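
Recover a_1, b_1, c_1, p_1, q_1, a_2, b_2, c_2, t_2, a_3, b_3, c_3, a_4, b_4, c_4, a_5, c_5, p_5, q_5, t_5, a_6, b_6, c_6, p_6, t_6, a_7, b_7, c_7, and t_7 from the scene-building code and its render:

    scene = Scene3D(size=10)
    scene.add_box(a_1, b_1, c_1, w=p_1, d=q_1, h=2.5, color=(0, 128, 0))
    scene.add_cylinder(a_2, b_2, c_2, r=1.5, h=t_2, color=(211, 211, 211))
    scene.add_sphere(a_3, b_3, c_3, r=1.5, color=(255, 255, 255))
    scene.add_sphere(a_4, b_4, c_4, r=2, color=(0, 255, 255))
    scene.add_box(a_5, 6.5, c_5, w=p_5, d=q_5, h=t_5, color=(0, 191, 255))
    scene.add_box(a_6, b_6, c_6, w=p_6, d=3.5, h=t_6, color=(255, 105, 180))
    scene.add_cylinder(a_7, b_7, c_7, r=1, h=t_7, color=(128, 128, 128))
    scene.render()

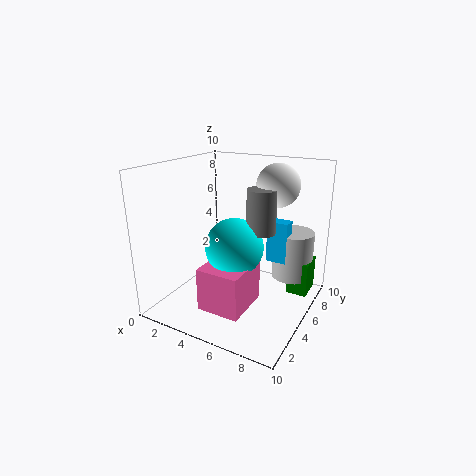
a_1 = 8; b_1 = 7; c_1 = 0.5; p_1 = 1.5; q_1 = 2; a_2 = 8; b_2 = 8; c_2 = 1.5; t_2 = 3.5; a_3 = 7; b_3 = 7; c_3 = 8.5; a_4 = 5; b_4 = 4.5; c_4 = 4.5; a_5 = 6.5; c_5 = 3; p_5 = 1.5; q_5 = 1; t_5 = 3; a_6 = 3.5; b_6 = 2; c_6 = 0.5; p_6 = 3; t_6 = 3; a_7 = 6.5; b_7 = 5.5; c_7 = 5.5; t_7 = 3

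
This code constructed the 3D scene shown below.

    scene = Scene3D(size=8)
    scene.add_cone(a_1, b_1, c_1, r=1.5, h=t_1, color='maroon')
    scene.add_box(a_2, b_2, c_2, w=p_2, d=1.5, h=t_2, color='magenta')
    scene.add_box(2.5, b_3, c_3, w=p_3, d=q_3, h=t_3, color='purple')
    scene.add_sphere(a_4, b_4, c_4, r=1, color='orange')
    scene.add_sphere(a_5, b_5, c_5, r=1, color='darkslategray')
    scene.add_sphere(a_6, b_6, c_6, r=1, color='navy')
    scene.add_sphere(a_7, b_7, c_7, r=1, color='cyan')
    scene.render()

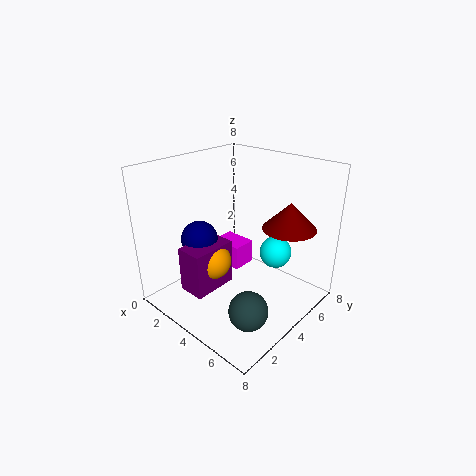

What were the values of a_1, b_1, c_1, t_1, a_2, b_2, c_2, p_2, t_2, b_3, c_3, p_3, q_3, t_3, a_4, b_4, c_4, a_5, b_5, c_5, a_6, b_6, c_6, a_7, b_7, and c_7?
a_1 = 6
b_1 = 6
c_1 = 4.5
t_1 = 1.5
a_2 = 1
b_2 = 5
c_2 = 1
p_2 = 2
t_2 = 1.5
b_3 = 1
c_3 = 1.5
p_3 = 1.5
q_3 = 2.5
t_3 = 2.5
a_4 = 3.5
b_4 = 2.5
c_4 = 3
a_5 = 6.5
b_5 = 2
c_5 = 1.5
a_6 = 2.5
b_6 = 2.5
c_6 = 4
a_7 = 4.5
b_7 = 7
c_7 = 2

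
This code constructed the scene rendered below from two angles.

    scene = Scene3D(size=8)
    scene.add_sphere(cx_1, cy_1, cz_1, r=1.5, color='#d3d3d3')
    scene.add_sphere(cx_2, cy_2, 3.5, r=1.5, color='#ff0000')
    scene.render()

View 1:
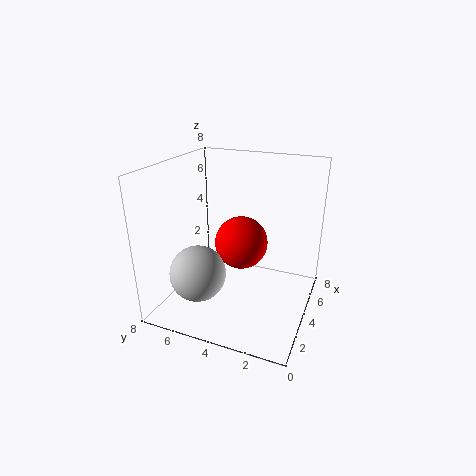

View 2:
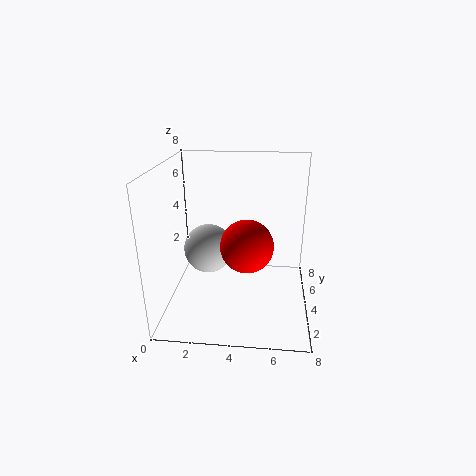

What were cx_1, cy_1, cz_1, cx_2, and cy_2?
cx_1 = 2
cy_1 = 5.5
cz_1 = 2.5
cx_2 = 4.5
cy_2 = 4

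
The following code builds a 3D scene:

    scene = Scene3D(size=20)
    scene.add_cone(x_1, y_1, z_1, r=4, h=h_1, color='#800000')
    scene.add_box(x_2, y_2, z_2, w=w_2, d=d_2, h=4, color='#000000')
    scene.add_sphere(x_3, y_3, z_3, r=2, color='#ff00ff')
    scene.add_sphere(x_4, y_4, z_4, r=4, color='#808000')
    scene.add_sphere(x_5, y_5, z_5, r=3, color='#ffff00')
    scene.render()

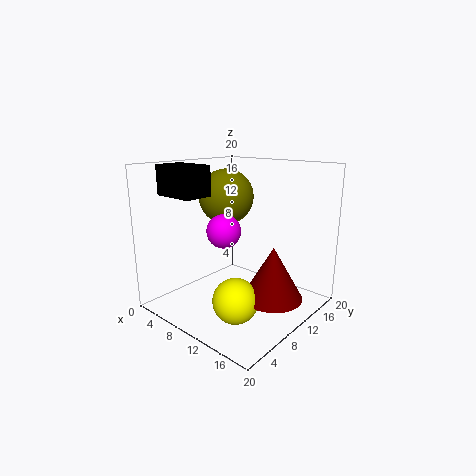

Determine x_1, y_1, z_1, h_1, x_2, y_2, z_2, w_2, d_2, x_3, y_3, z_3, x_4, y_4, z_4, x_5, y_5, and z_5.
x_1 = 16; y_1 = 10; z_1 = 3; h_1 = 7; x_2 = 2; y_2 = 3; z_2 = 16; w_2 = 6; d_2 = 4; x_3 = 13; y_3 = 4; z_3 = 13; x_4 = 6; y_4 = 12; z_4 = 15; x_5 = 13; y_5 = 6; z_5 = 3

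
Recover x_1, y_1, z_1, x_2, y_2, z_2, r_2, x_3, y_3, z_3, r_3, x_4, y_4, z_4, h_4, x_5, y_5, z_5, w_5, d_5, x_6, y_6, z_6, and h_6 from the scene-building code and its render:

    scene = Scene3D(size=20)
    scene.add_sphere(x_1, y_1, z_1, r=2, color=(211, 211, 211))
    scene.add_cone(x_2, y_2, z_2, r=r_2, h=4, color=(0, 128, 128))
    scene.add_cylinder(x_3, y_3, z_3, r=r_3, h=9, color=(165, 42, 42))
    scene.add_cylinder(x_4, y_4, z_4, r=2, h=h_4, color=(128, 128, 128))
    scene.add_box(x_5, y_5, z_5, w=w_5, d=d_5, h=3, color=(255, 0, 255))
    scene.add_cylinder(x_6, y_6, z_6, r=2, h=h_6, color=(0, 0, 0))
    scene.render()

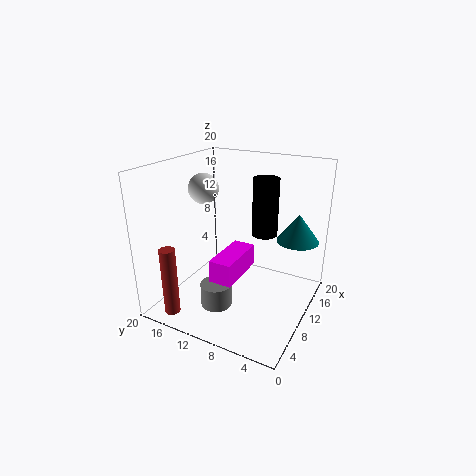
x_1 = 8, y_1 = 14, z_1 = 17, x_2 = 15, y_2 = 3, z_2 = 9, r_2 = 3, x_3 = 1, y_3 = 15, z_3 = 2, r_3 = 1, x_4 = 4, y_4 = 10, z_4 = 3, h_4 = 3, x_5 = 4, y_5 = 8, z_5 = 6, w_5 = 7, d_5 = 3, x_6 = 17, y_6 = 9, z_6 = 8, h_6 = 9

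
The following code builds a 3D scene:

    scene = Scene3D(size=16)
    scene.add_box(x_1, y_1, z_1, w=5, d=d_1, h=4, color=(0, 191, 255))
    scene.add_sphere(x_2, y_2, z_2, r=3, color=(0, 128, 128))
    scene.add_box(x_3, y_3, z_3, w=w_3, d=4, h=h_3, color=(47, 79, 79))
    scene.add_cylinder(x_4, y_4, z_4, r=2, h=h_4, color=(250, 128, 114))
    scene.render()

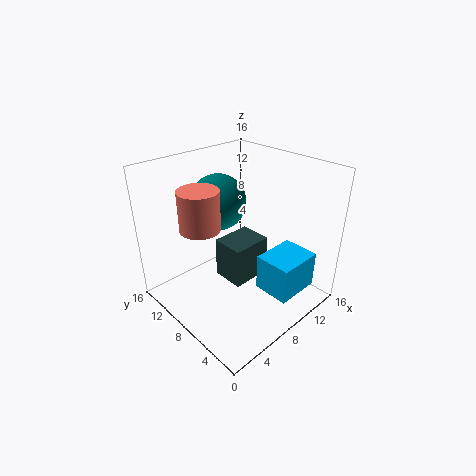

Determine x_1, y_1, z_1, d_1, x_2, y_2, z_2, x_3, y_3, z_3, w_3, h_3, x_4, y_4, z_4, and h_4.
x_1 = 8, y_1 = 1, z_1 = 3, d_1 = 4, x_2 = 7, y_2 = 10, z_2 = 12, x_3 = 8, y_3 = 8, z_3 = 1, w_3 = 5, h_3 = 5, x_4 = 3, y_4 = 8, z_4 = 11, h_4 = 4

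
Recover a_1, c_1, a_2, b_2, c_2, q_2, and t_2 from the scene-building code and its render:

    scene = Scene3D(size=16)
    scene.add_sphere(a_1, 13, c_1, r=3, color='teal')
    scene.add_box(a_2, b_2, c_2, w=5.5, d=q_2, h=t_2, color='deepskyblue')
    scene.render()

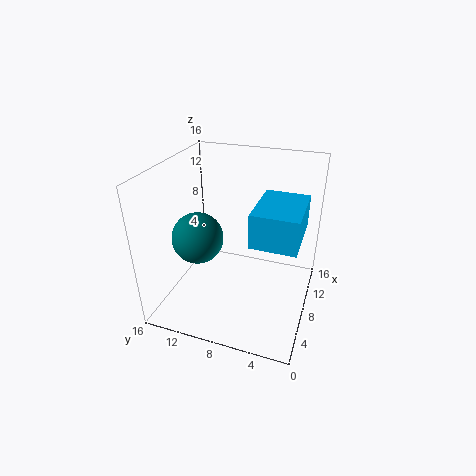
a_1 = 8, c_1 = 7, a_2 = 0.5, b_2 = 0.5, c_2 = 12, q_2 = 4, t_2 = 3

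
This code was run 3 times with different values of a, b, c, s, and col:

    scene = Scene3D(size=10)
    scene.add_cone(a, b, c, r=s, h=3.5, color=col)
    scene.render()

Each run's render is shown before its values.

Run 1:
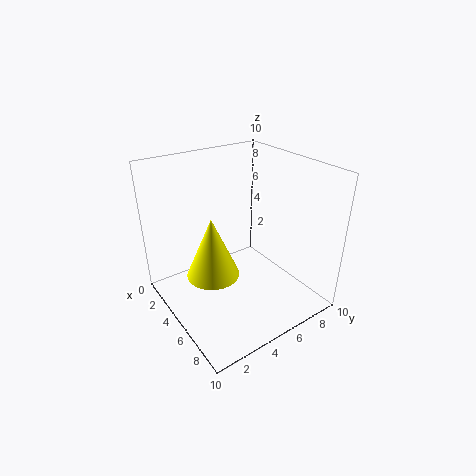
a = 7.5; b = 1.5; c = 5; s = 1.5; col = 'yellow'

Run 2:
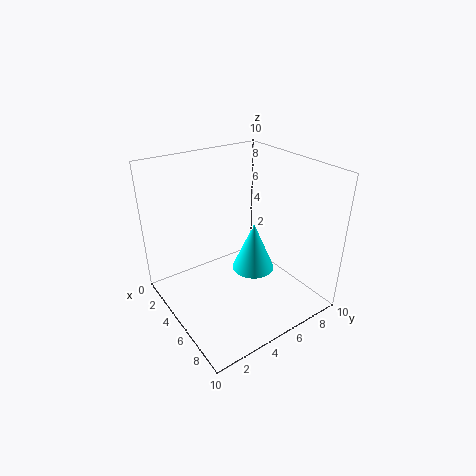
a = 5.5; b = 6; c = 2.5; s = 1.5; col = 'cyan'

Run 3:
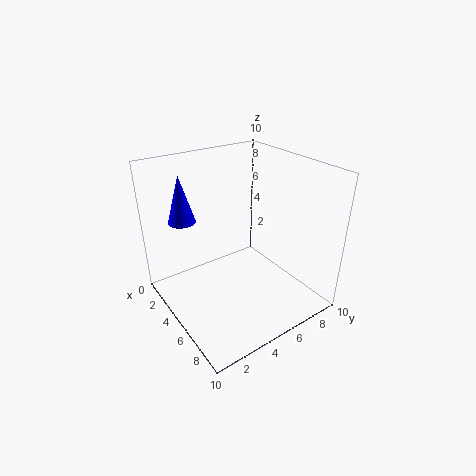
a = 1.5; b = 2.5; c = 5.5; s = 1; col = 'blue'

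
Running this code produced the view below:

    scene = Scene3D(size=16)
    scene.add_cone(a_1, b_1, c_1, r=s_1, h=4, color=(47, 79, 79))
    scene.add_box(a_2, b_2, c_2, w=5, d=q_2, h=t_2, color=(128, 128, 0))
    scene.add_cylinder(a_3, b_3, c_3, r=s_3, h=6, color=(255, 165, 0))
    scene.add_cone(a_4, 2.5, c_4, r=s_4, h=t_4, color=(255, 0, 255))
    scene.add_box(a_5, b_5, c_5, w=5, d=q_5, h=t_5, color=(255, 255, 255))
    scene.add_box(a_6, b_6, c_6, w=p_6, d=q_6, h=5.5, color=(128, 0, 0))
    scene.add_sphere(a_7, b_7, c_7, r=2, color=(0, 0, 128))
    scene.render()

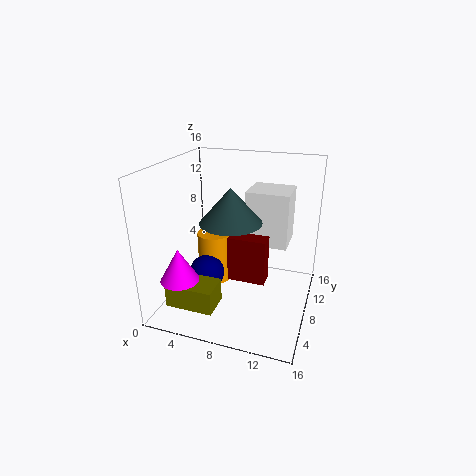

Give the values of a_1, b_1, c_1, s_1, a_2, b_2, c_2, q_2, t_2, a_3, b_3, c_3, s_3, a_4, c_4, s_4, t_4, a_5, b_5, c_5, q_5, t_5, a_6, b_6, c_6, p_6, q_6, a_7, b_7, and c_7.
a_1 = 7
b_1 = 8.5
c_1 = 9.5
s_1 = 3.5
a_2 = 2.5
b_2 = 1
c_2 = 2.5
q_2 = 3
t_2 = 2.5
a_3 = 4.5
b_3 = 9.5
c_3 = 1.5
s_3 = 2
a_4 = 3.5
c_4 = 5
s_4 = 2
t_4 = 3.5
a_5 = 8
b_5 = 10.5
c_5 = 6
q_5 = 4.5
t_5 = 6.5
a_6 = 6.5
b_6 = 8.5
c_6 = 2
p_6 = 4.5
q_6 = 2
a_7 = 4.5
b_7 = 7
c_7 = 3.5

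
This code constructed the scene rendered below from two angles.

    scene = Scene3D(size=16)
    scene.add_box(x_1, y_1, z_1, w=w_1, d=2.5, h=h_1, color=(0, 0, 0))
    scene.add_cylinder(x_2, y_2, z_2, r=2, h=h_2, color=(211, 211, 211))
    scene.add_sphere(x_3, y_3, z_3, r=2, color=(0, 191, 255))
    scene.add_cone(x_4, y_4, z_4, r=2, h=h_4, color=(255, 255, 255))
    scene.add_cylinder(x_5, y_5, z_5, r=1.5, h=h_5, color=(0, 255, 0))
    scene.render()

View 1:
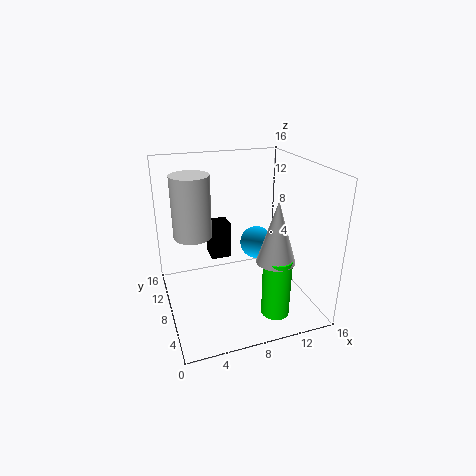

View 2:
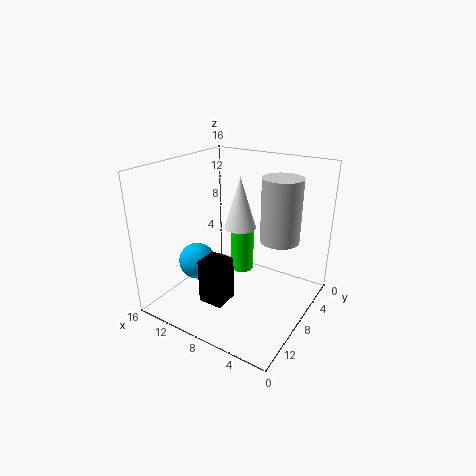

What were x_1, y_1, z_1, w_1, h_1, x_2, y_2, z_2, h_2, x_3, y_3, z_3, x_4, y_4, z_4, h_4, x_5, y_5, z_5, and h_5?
x_1 = 6
y_1 = 12
z_1 = 3.5
w_1 = 2.5
h_1 = 4.5
x_2 = 3
y_2 = 8
z_2 = 9
h_2 = 6.5
x_3 = 11.5
y_3 = 11
z_3 = 5.5
x_4 = 10.5
y_4 = 3.5
z_4 = 7
h_4 = 6.5
x_5 = 10.5
y_5 = 3
z_5 = 1
h_5 = 6.5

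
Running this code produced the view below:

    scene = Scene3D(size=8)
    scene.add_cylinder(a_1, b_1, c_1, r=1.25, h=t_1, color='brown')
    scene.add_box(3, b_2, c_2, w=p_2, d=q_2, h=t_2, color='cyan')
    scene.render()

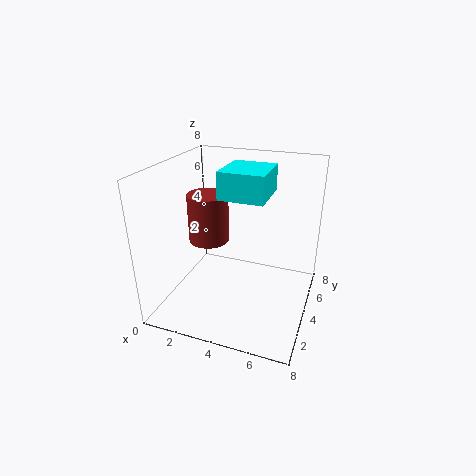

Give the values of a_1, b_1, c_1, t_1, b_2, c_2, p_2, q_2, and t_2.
a_1 = 1.5
b_1 = 5.5
c_1 = 2.75
t_1 = 3
b_2 = 3.5
c_2 = 6.25
p_2 = 2.5
q_2 = 2.75
t_2 = 1.5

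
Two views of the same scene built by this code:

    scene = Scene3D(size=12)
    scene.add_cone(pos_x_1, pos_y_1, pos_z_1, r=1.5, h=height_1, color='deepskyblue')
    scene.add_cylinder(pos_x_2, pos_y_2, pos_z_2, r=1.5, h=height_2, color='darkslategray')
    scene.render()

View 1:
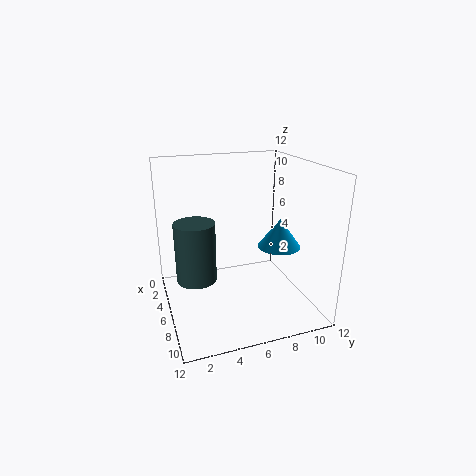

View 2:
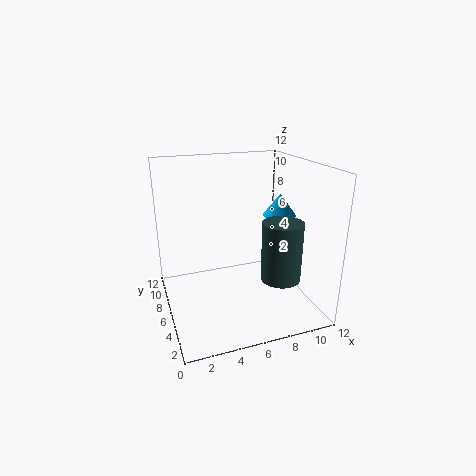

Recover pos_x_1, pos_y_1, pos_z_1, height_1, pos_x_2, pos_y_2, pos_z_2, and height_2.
pos_x_1 = 10.5; pos_y_1 = 7.5; pos_z_1 = 7; height_1 = 2; pos_x_2 = 8; pos_y_2 = 2; pos_z_2 = 4; height_2 = 4.5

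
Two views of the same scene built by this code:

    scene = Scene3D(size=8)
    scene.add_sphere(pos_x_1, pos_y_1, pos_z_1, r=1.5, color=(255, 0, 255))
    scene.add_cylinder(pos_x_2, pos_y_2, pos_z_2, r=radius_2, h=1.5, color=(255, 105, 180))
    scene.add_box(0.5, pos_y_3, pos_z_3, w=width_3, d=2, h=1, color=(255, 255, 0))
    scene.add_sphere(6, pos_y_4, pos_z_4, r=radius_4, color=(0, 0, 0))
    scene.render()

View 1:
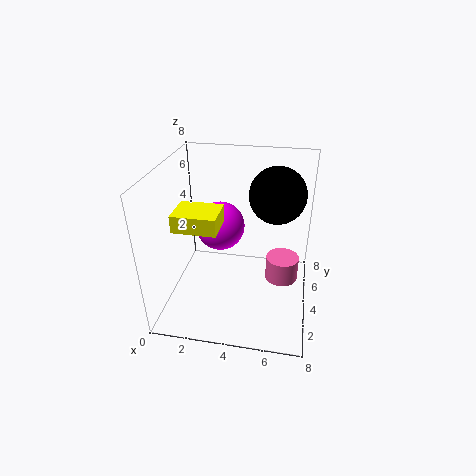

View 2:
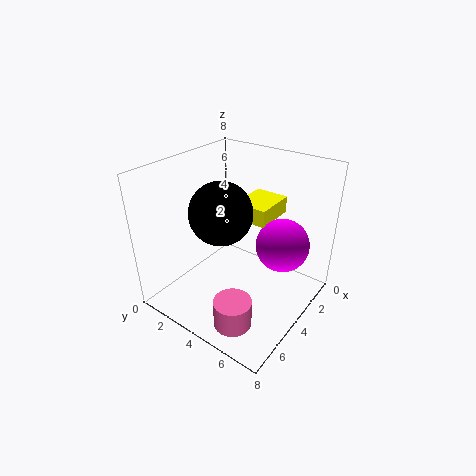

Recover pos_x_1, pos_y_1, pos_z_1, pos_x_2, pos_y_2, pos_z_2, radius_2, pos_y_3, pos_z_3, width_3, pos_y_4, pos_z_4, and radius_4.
pos_x_1 = 2.5; pos_y_1 = 6; pos_z_1 = 3.5; pos_x_2 = 6.5; pos_y_2 = 5.5; pos_z_2 = 0.5; radius_2 = 1; pos_y_3 = 3; pos_z_3 = 4.5; width_3 = 2.5; pos_y_4 = 4.5; pos_z_4 = 6.5; radius_4 = 1.5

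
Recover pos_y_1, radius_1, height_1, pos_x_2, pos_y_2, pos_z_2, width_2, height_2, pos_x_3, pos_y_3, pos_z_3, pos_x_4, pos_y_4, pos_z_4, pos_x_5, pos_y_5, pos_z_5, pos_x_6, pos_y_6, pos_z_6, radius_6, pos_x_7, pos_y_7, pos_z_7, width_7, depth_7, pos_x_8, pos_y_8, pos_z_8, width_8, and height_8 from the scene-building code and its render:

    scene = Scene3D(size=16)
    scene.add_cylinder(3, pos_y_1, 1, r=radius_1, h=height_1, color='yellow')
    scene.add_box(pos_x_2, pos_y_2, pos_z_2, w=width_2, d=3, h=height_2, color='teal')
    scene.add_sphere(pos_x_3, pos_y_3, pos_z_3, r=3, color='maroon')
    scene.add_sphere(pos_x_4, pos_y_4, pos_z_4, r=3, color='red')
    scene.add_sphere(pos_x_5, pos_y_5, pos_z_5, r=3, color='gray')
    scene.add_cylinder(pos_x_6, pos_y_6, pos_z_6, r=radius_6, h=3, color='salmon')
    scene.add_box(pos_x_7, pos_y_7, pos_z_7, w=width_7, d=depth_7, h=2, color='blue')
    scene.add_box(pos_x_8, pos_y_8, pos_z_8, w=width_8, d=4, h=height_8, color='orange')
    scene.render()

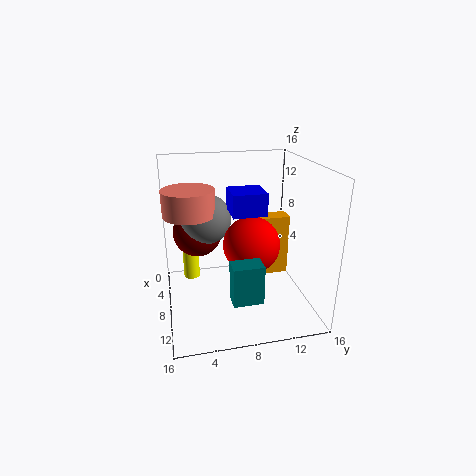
pos_y_1 = 3; radius_1 = 1; height_1 = 6; pos_x_2 = 13; pos_y_2 = 6; pos_z_2 = 4; width_2 = 2; height_2 = 4; pos_x_3 = 3; pos_y_3 = 4; pos_z_3 = 7; pos_x_4 = 10; pos_y_4 = 9; pos_z_4 = 8; pos_x_5 = 4; pos_y_5 = 5; pos_z_5 = 9; pos_x_6 = 5; pos_y_6 = 3; pos_z_6 = 10; radius_6 = 3; pos_x_7 = 12; pos_y_7 = 6; pos_z_7 = 13; width_7 = 3; depth_7 = 3; pos_x_8 = 6; pos_y_8 = 10; pos_z_8 = 3; width_8 = 2; height_8 = 7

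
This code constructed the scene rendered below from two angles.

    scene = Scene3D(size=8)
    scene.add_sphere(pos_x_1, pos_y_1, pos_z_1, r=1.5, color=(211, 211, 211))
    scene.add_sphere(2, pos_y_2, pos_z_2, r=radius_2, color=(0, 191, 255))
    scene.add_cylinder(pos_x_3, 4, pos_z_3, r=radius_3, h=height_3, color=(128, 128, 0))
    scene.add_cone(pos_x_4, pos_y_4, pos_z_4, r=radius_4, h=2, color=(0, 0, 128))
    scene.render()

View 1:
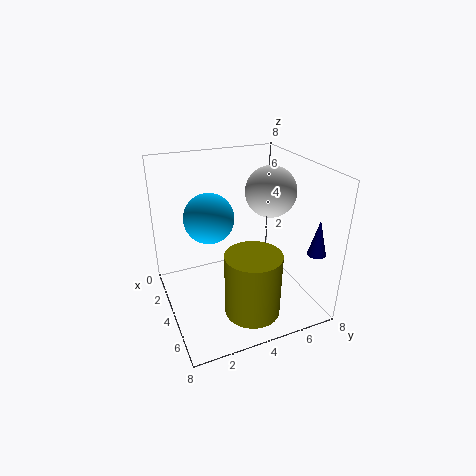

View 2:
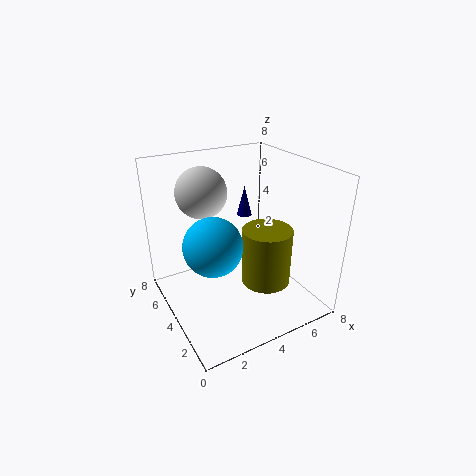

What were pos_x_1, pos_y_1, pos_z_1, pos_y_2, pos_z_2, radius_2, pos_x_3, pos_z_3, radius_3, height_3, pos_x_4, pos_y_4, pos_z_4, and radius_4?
pos_x_1 = 3; pos_y_1 = 6.5; pos_z_1 = 6; pos_y_2 = 3; pos_z_2 = 4.5; radius_2 = 1.5; pos_x_3 = 6; pos_z_3 = 0.5; radius_3 = 1.5; height_3 = 3.5; pos_x_4 = 6.5; pos_y_4 = 7.5; pos_z_4 = 3.5; radius_4 = 0.5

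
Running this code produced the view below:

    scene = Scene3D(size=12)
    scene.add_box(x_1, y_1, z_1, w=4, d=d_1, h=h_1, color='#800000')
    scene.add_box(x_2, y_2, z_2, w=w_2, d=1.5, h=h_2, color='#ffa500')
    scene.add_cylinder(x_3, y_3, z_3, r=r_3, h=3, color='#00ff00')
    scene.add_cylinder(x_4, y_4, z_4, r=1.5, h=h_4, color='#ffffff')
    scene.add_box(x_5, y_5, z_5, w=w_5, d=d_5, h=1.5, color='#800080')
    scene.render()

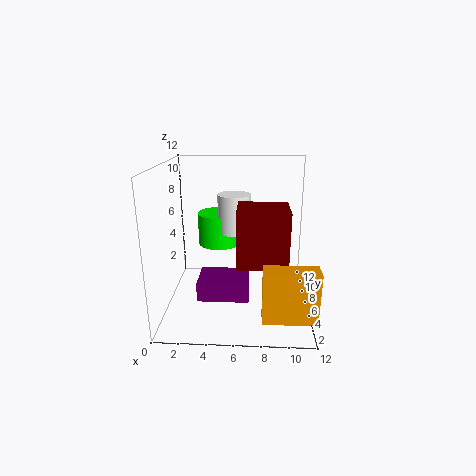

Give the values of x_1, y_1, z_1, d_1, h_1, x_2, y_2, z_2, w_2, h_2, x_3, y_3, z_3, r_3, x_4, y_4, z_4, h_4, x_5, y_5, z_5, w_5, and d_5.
x_1 = 6
y_1 = 3
z_1 = 4.5
d_1 = 3.5
h_1 = 4.5
x_2 = 8
y_2 = 0.5
z_2 = 1.5
w_2 = 4
h_2 = 4
x_3 = 4
y_3 = 10
z_3 = 4
r_3 = 2
x_4 = 5.5
y_4 = 9
z_4 = 5.5
h_4 = 3.5
x_5 = 3
y_5 = 2.5
z_5 = 2
w_5 = 4
d_5 = 3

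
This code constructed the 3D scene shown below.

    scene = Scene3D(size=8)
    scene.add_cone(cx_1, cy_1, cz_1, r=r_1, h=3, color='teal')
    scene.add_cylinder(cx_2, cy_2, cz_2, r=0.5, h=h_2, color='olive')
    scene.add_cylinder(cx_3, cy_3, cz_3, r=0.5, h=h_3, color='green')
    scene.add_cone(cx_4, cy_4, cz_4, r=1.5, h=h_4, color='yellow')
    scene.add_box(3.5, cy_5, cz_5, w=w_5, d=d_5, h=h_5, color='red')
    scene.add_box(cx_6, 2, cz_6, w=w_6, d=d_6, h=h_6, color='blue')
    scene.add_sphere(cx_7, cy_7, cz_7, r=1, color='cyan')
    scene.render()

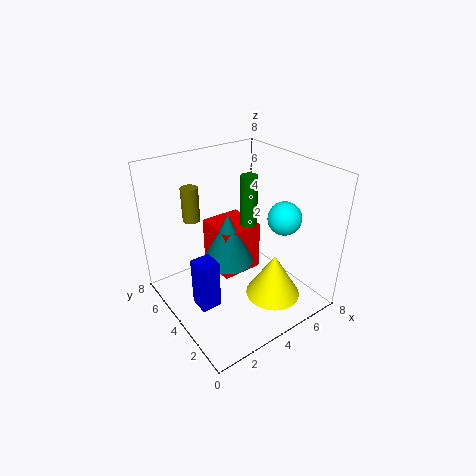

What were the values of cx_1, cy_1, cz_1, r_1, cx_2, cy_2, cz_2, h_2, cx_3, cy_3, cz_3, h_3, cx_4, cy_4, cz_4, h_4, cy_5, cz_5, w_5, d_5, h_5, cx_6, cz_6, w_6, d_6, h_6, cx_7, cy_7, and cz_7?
cx_1 = 4
cy_1 = 5
cz_1 = 2
r_1 = 1.5
cx_2 = 2.5
cy_2 = 6.5
cz_2 = 4.5
h_2 = 2
cx_3 = 5.5
cy_3 = 5
cz_3 = 3.5
h_3 = 3.5
cx_4 = 5
cy_4 = 2
cz_4 = 1
h_4 = 2.5
cy_5 = 4.5
cz_5 = 1
w_5 = 2.5
d_5 = 2.5
h_5 = 3
cx_6 = 0.5
cz_6 = 2
w_6 = 1
d_6 = 1
h_6 = 2.5
cx_7 = 7
cy_7 = 3.5
cz_7 = 4.5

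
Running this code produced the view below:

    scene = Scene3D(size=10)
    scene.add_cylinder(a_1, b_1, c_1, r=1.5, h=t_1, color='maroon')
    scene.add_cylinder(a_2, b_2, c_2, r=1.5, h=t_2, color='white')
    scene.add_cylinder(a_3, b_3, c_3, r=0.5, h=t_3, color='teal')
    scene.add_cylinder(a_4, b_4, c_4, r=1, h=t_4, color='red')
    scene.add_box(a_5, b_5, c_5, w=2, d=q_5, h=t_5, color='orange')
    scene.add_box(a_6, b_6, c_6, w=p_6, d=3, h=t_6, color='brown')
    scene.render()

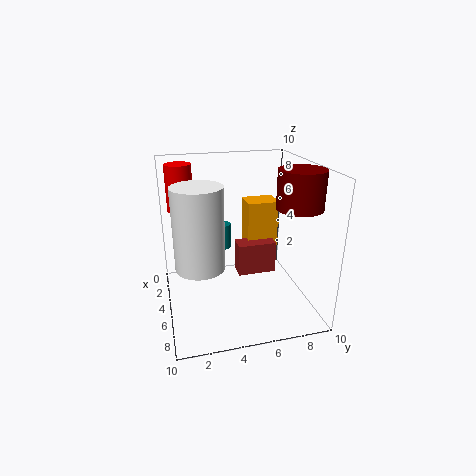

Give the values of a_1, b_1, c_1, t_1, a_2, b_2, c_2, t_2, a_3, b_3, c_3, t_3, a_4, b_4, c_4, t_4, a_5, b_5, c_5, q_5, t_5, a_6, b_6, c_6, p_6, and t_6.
a_1 = 7; b_1 = 8.5; c_1 = 7.5; t_1 = 2.5; a_2 = 7.5; b_2 = 2; c_2 = 4.5; t_2 = 5; a_3 = 7; b_3 = 3.5; c_3 = 5.5; t_3 = 1.5; a_4 = 1; b_4 = 1.5; c_4 = 6; t_4 = 3.5; a_5 = 0.5; b_5 = 6.5; c_5 = 2; q_5 = 2.5; t_5 = 4.5; a_6 = 2; b_6 = 5.5; c_6 = 1; p_6 = 1.5; t_6 = 2.5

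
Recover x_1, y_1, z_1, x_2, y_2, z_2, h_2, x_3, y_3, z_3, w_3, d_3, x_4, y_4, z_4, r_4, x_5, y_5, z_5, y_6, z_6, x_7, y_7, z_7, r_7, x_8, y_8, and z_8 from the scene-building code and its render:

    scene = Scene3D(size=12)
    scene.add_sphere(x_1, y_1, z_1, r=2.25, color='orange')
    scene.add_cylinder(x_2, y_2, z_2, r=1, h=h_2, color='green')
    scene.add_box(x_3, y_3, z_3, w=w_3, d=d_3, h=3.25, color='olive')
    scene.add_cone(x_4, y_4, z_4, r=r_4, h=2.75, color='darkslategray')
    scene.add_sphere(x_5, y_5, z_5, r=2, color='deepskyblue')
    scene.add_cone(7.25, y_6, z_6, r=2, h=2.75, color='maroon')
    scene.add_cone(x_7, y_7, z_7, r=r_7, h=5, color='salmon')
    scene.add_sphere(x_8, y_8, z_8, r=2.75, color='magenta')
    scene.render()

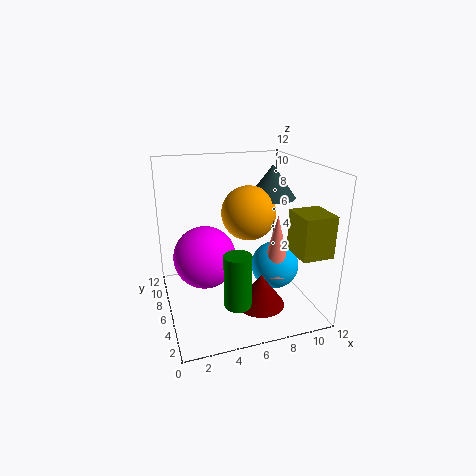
x_1 = 7
y_1 = 6.25
z_1 = 8
x_2 = 4.5
y_2 = 1.5
z_2 = 2.75
h_2 = 4
x_3 = 9.25
y_3 = 0.75
z_3 = 5.75
w_3 = 2.5
d_3 = 2.75
x_4 = 9.25
y_4 = 6.75
z_4 = 9
r_4 = 2
x_5 = 9
y_5 = 5
z_5 = 3.5
y_6 = 3.75
z_6 = 0.75
x_7 = 8.75
y_7 = 4.25
z_7 = 3.25
r_7 = 1.25
x_8 = 3.5
y_8 = 7.75
z_8 = 3.75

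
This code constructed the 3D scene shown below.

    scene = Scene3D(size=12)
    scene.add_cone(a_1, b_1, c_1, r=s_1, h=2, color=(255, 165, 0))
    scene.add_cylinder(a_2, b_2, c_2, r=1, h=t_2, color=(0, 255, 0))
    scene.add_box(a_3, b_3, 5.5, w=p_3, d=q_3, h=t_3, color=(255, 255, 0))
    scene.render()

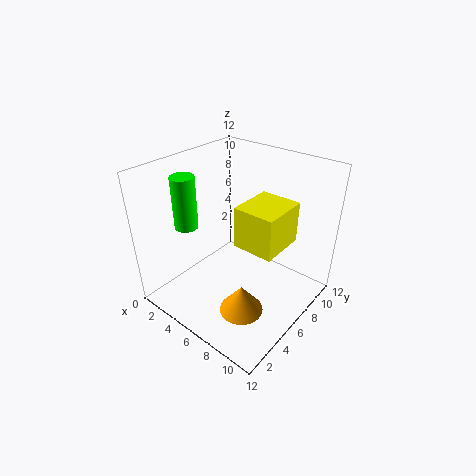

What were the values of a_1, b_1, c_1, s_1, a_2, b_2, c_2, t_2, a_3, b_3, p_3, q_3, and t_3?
a_1 = 10, b_1 = 1.5, c_1 = 4, s_1 = 1.5, a_2 = 2, b_2 = 4, c_2 = 6.5, t_2 = 4.5, a_3 = 6, b_3 = 5.5, p_3 = 3.5, q_3 = 4, t_3 = 3.5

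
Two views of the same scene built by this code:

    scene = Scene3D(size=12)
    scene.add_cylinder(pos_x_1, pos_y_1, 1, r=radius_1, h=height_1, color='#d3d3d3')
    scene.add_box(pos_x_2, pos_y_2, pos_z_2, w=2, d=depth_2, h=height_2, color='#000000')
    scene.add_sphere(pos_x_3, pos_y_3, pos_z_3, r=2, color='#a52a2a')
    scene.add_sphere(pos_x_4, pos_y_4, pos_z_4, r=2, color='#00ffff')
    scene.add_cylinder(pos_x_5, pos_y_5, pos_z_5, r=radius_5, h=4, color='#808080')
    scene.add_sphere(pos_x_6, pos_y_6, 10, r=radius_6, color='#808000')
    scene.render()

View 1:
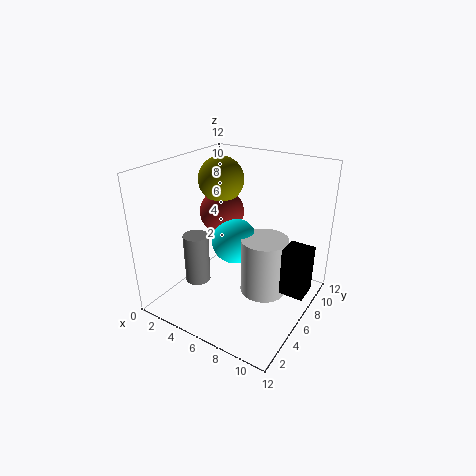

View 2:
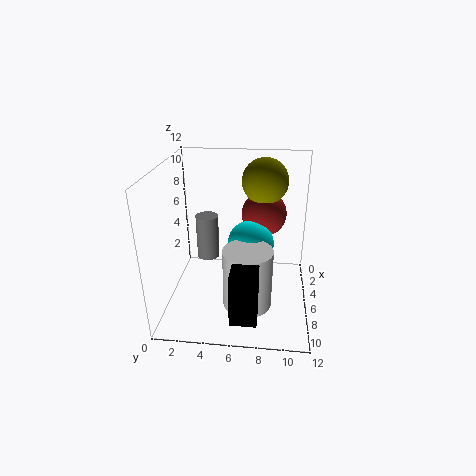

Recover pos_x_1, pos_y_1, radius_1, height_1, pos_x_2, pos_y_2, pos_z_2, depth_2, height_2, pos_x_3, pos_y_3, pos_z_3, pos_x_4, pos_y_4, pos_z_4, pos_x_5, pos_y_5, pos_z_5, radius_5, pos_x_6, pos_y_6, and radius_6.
pos_x_1 = 8, pos_y_1 = 7, radius_1 = 2, height_1 = 5, pos_x_2 = 10, pos_y_2 = 6, pos_z_2 = 2, depth_2 = 2, height_2 = 4, pos_x_3 = 3, pos_y_3 = 8, pos_z_3 = 7, pos_x_4 = 5, pos_y_4 = 7, pos_z_4 = 5, pos_x_5 = 4, pos_y_5 = 3, pos_z_5 = 3, radius_5 = 1, pos_x_6 = 3, pos_y_6 = 8, radius_6 = 2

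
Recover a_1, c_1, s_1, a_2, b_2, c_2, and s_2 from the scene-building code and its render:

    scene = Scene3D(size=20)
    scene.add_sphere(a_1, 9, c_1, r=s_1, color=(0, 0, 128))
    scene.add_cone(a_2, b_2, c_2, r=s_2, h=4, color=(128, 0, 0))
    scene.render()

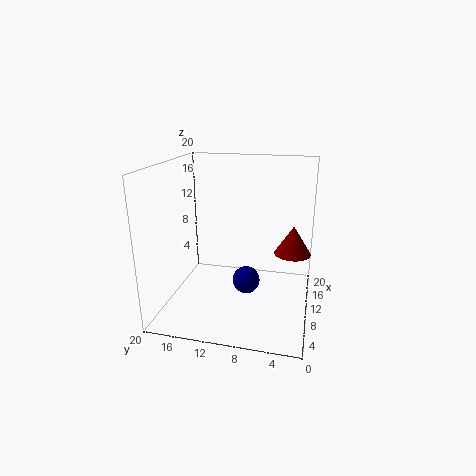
a_1 = 11, c_1 = 3, s_1 = 2, a_2 = 11, b_2 = 2.5, c_2 = 8, s_2 = 2.5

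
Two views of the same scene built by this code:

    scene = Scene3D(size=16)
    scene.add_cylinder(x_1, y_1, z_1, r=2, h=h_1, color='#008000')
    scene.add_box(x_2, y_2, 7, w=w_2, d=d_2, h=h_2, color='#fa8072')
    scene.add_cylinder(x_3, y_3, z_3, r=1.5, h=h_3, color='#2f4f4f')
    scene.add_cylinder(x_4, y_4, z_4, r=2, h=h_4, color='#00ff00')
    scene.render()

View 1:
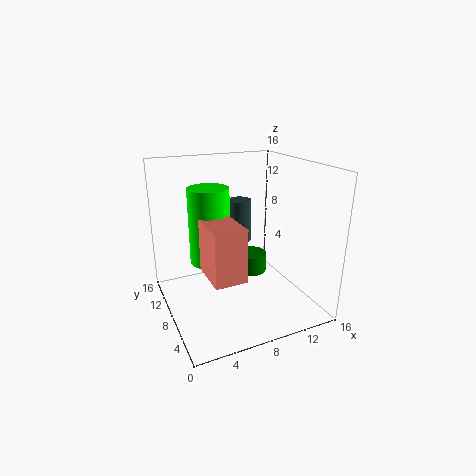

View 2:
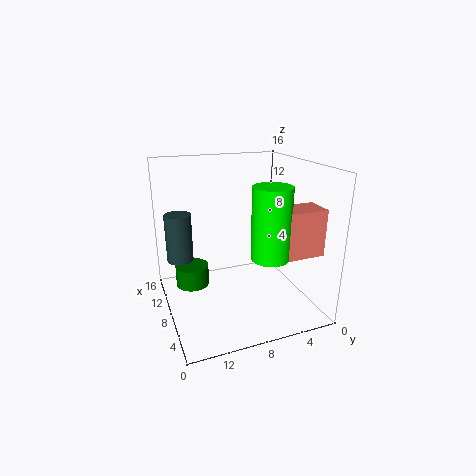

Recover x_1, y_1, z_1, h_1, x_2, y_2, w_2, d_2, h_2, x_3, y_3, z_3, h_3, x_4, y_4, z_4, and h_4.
x_1 = 12, y_1 = 12.5, z_1 = 1, h_1 = 2.5, x_2 = 2.5, y_2 = 0.5, w_2 = 3, d_2 = 4.5, h_2 = 5, x_3 = 11, y_3 = 14, z_3 = 5, h_3 = 5.5, x_4 = 4, y_4 = 6, z_4 = 7, h_4 = 7.5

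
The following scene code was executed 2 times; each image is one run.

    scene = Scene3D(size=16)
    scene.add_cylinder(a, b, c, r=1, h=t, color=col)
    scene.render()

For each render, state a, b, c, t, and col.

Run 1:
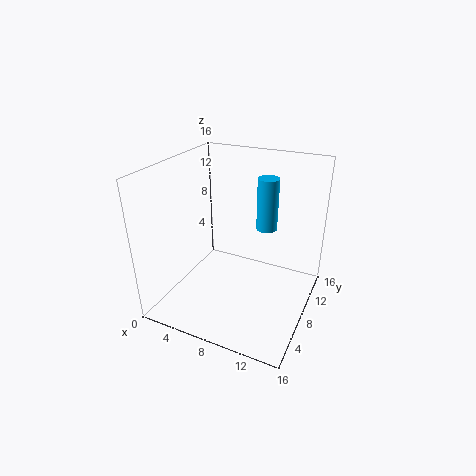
a = 12, b = 6, c = 11, t = 5, col = 'deepskyblue'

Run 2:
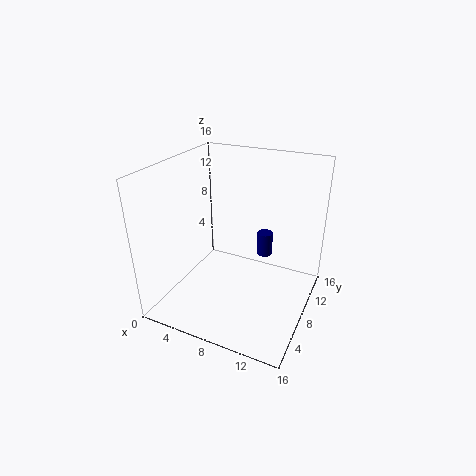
a = 9, b = 14, c = 3, t = 3, col = 'navy'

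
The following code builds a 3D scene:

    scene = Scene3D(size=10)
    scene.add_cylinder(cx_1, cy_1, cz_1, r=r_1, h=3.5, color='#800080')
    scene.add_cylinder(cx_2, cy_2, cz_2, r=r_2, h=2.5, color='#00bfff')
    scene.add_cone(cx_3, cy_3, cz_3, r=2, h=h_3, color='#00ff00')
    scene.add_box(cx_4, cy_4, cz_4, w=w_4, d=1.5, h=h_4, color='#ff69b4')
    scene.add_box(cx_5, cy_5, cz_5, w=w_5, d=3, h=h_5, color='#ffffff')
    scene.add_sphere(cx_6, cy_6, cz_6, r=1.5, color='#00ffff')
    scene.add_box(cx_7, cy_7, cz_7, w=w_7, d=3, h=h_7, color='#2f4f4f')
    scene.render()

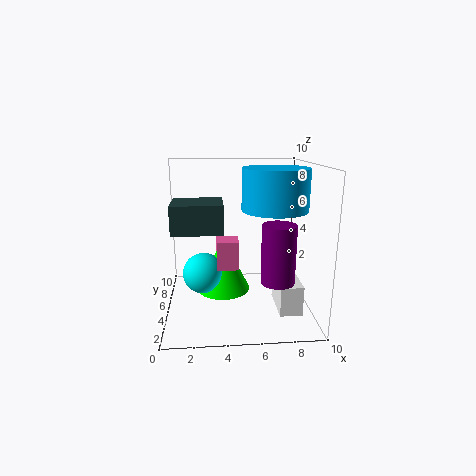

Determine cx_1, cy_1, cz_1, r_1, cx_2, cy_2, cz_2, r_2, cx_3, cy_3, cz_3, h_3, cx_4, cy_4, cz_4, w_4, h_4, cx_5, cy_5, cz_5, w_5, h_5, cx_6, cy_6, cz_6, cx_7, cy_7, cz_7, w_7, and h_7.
cx_1 = 7; cy_1 = 1; cz_1 = 3.5; r_1 = 1; cx_2 = 7; cy_2 = 2.5; cz_2 = 7.5; r_2 = 2; cx_3 = 4; cy_3 = 6.5; cz_3 = 0.5; h_3 = 4; cx_4 = 3.5; cy_4 = 4; cz_4 = 3; w_4 = 1.5; h_4 = 2; cx_5 = 7.5; cy_5 = 2; cz_5 = 0.5; w_5 = 1.5; h_5 = 2; cx_6 = 2.5; cy_6 = 6; cz_6 = 2; cx_7 = 0.5; cy_7 = 4; cz_7 = 5.5; w_7 = 3.5; h_7 = 2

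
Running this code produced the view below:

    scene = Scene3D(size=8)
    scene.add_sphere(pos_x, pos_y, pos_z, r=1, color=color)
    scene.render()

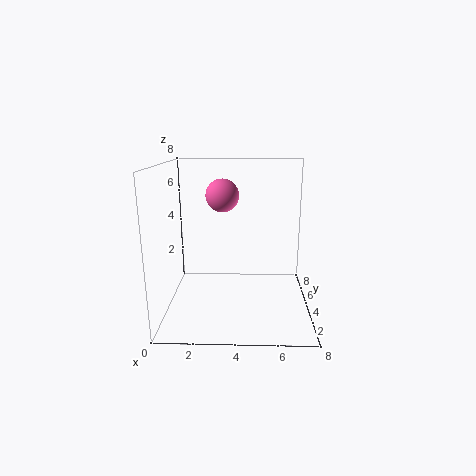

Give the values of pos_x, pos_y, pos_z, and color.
pos_x = 3; pos_y = 6; pos_z = 6; color = 'hotpink'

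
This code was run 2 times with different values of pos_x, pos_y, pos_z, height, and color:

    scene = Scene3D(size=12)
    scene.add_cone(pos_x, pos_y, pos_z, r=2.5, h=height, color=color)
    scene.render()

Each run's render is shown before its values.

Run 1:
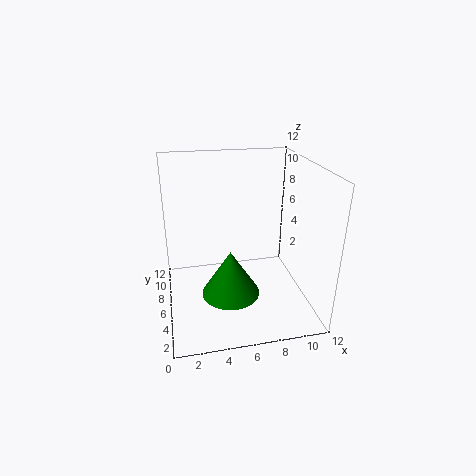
pos_x = 5.25
pos_y = 5.5
pos_z = 1
height = 4
color = 'green'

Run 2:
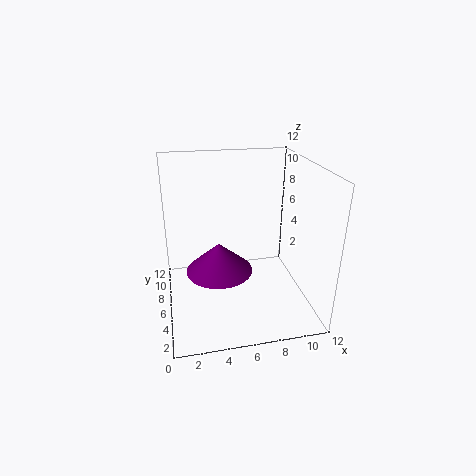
pos_x = 4
pos_y = 3.5
pos_z = 4.75
height = 2.25
color = 'purple'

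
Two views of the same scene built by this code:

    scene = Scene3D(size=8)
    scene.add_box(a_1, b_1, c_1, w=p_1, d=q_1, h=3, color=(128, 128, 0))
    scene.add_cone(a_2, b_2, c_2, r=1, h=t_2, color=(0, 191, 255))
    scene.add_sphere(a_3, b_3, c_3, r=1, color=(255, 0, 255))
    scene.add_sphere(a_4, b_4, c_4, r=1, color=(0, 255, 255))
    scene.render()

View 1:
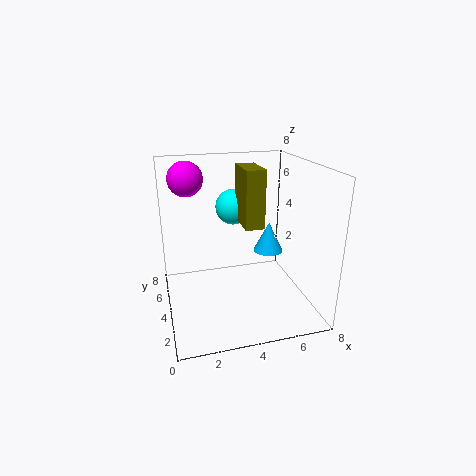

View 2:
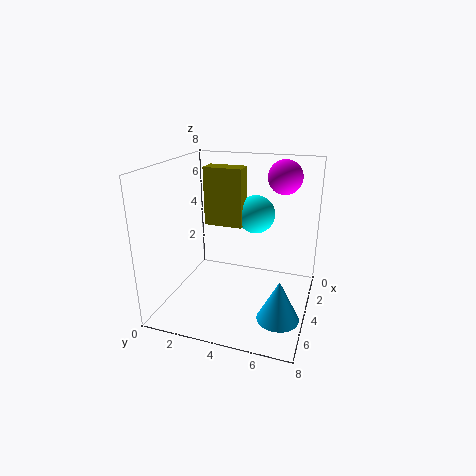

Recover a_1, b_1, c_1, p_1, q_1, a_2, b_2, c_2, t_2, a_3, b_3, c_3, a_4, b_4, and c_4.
a_1 = 4, b_1 = 2.5, c_1 = 5, p_1 = 1, q_1 = 2, a_2 = 7, b_2 = 7, c_2 = 1.5, t_2 = 2, a_3 = 1.5, b_3 = 6, c_3 = 7, a_4 = 4, b_4 = 5, c_4 = 5.5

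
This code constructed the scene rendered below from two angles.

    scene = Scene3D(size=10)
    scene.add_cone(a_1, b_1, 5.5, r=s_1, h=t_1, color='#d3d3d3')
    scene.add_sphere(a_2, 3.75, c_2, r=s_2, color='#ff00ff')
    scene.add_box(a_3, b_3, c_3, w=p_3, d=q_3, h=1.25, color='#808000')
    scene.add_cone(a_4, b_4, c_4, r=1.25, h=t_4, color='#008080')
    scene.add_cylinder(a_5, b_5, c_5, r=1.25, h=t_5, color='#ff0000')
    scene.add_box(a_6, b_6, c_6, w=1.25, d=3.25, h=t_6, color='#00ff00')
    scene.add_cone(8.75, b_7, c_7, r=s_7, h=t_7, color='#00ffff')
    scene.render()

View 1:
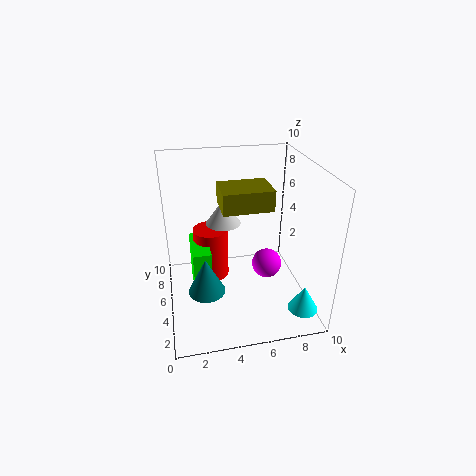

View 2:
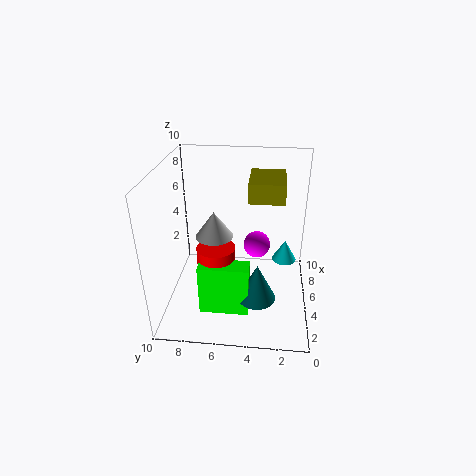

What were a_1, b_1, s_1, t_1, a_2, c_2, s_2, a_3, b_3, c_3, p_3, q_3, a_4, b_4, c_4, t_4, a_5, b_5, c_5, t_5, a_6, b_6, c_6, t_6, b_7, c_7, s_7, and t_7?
a_1 = 4.25; b_1 = 6.5; s_1 = 1.25; t_1 = 1.75; a_2 = 6.75; c_2 = 3.5; s_2 = 1; a_3 = 3.5; b_3 = 2; c_3 = 8.25; p_3 = 3; q_3 = 2.25; a_4 = 2.5; b_4 = 3.5; c_4 = 2; t_4 = 2.5; a_5 = 3.25; b_5 = 6.25; c_5 = 1.5; t_5 = 3.75; a_6 = 1.75; b_6 = 4; c_6 = 1; t_6 = 3.5; b_7 = 1.5; c_7 = 1; s_7 = 1; t_7 = 1.75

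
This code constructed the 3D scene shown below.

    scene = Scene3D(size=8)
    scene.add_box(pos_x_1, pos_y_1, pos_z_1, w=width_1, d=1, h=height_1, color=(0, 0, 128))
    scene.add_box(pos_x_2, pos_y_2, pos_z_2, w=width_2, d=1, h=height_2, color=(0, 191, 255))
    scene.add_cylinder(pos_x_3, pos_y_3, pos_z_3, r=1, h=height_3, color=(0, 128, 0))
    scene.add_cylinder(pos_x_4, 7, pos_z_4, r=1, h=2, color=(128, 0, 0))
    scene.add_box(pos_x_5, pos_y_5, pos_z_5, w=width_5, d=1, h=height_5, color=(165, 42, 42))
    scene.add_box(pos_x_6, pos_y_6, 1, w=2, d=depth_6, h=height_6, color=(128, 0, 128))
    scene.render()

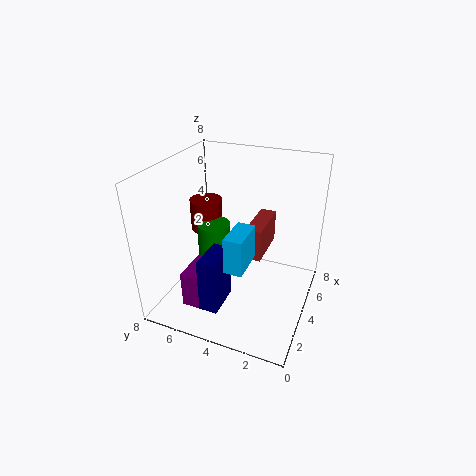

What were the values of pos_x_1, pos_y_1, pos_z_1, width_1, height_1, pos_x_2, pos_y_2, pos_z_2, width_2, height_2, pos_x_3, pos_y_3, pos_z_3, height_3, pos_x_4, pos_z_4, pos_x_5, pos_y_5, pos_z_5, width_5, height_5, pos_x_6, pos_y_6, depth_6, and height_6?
pos_x_1 = 1
pos_y_1 = 4
pos_z_1 = 1
width_1 = 2
height_1 = 3
pos_x_2 = 2
pos_y_2 = 3
pos_z_2 = 3
width_2 = 2
height_2 = 2
pos_x_3 = 5
pos_y_3 = 6
pos_z_3 = 1
height_3 = 3
pos_x_4 = 6
pos_z_4 = 3
pos_x_5 = 5
pos_y_5 = 3
pos_z_5 = 2
width_5 = 3
height_5 = 2
pos_x_6 = 1
pos_y_6 = 5
depth_6 = 1
height_6 = 2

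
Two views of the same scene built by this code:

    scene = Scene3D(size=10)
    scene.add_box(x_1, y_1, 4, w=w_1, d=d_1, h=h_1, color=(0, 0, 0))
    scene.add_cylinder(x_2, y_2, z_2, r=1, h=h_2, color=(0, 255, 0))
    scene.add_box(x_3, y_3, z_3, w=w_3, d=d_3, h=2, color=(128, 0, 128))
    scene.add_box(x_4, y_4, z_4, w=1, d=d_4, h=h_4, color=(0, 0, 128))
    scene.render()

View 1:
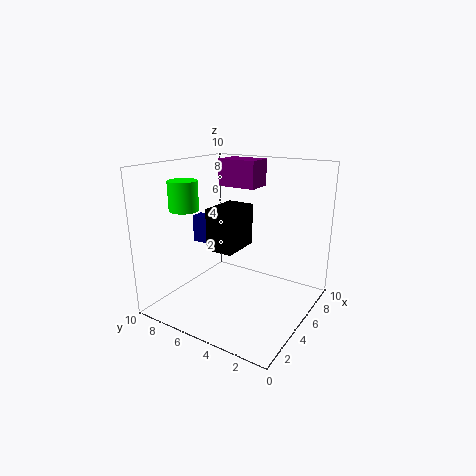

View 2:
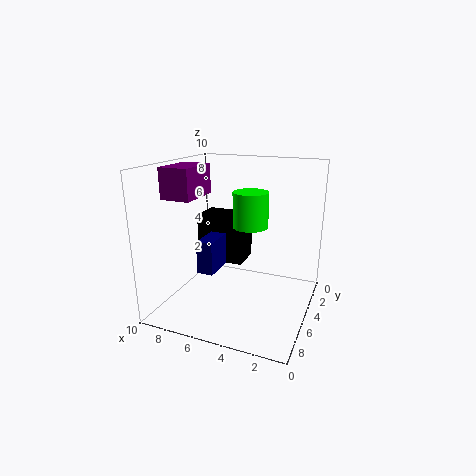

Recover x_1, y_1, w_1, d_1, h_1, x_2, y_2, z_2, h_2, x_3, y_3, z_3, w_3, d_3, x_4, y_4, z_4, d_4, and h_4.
x_1 = 4, y_1 = 5, w_1 = 3, d_1 = 2, h_1 = 3, x_2 = 3, y_2 = 8, z_2 = 7, h_2 = 2, x_3 = 7, y_3 = 5, z_3 = 8, w_3 = 2, d_3 = 3, x_4 = 5, y_4 = 7, z_4 = 4, d_4 = 2, h_4 = 2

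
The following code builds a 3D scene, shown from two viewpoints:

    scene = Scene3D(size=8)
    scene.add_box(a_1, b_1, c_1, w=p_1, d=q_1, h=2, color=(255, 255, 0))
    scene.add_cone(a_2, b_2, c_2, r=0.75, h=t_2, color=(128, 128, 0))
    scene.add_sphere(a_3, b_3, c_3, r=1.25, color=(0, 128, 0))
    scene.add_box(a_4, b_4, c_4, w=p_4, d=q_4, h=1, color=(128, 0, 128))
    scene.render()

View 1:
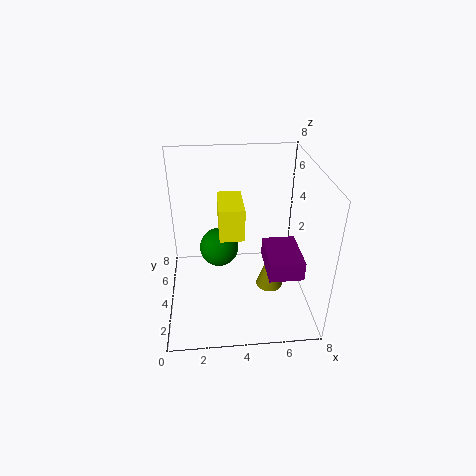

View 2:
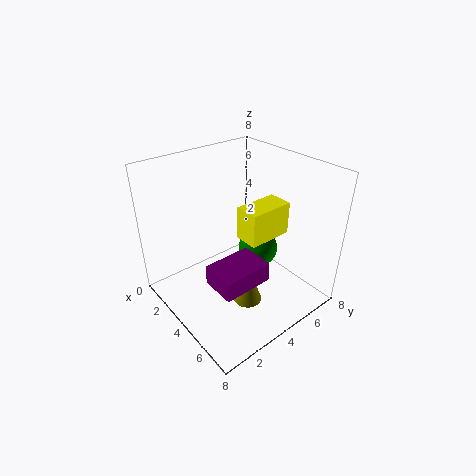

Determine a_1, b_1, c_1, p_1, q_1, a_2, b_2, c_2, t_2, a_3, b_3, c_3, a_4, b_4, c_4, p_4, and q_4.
a_1 = 3; b_1 = 4.75; c_1 = 3.25; p_1 = 1.5; q_1 = 2.75; a_2 = 5.75; b_2 = 3.25; c_2 = 1.25; t_2 = 2.25; a_3 = 3; b_3 = 6.5; c_3 = 1.75; a_4 = 5.25; b_4 = 1; c_4 = 3.25; p_4 = 1.75; q_4 = 2.5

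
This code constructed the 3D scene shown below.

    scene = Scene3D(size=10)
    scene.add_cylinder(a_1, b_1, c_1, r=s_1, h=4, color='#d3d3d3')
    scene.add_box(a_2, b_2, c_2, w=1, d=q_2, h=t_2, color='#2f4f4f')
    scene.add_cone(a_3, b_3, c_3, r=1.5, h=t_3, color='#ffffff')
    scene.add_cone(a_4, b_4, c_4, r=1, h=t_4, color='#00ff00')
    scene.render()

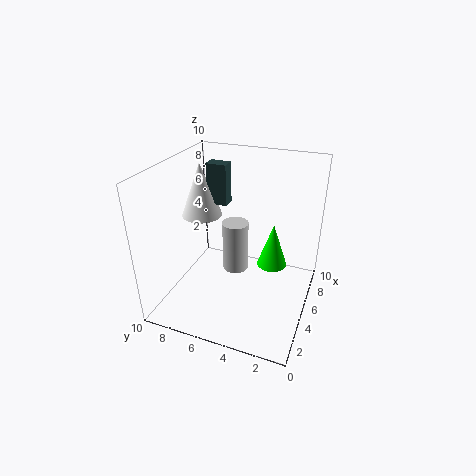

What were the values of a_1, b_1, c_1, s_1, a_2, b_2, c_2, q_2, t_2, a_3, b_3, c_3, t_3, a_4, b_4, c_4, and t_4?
a_1 = 7
b_1 = 6
c_1 = 1
s_1 = 1
a_2 = 6.5
b_2 = 6.5
c_2 = 6.5
q_2 = 1.5
t_2 = 3
a_3 = 6.5
b_3 = 8.5
c_3 = 5.5
t_3 = 4
a_4 = 5
b_4 = 2.5
c_4 = 3.5
t_4 = 3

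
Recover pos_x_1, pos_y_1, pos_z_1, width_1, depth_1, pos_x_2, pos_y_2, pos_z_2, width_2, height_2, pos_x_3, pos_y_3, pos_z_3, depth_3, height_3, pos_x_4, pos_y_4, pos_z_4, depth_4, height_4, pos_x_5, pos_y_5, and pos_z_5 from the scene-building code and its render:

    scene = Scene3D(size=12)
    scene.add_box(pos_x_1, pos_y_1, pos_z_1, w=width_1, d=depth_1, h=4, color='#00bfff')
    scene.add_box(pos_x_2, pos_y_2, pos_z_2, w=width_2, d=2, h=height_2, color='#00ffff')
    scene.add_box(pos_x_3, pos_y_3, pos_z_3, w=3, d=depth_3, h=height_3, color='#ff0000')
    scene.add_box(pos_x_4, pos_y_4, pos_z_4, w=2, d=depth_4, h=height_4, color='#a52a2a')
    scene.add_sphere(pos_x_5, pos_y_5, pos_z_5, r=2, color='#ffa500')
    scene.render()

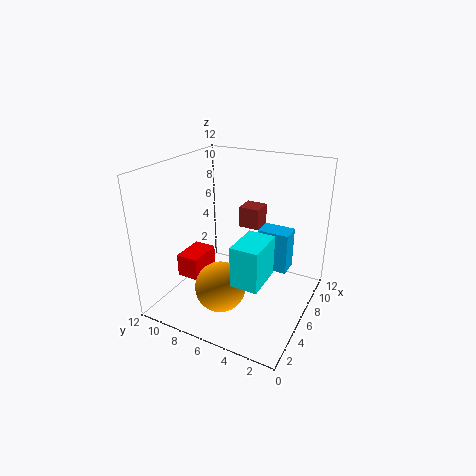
pos_x_1 = 10; pos_y_1 = 3; pos_z_1 = 1; width_1 = 2; depth_1 = 3; pos_x_2 = 1; pos_y_2 = 2; pos_z_2 = 5; width_2 = 3; height_2 = 3; pos_x_3 = 4; pos_y_3 = 9; pos_z_3 = 2; depth_3 = 2; height_3 = 2; pos_x_4 = 10; pos_y_4 = 6; pos_z_4 = 5; depth_4 = 2; height_4 = 2; pos_x_5 = 3; pos_y_5 = 6; pos_z_5 = 3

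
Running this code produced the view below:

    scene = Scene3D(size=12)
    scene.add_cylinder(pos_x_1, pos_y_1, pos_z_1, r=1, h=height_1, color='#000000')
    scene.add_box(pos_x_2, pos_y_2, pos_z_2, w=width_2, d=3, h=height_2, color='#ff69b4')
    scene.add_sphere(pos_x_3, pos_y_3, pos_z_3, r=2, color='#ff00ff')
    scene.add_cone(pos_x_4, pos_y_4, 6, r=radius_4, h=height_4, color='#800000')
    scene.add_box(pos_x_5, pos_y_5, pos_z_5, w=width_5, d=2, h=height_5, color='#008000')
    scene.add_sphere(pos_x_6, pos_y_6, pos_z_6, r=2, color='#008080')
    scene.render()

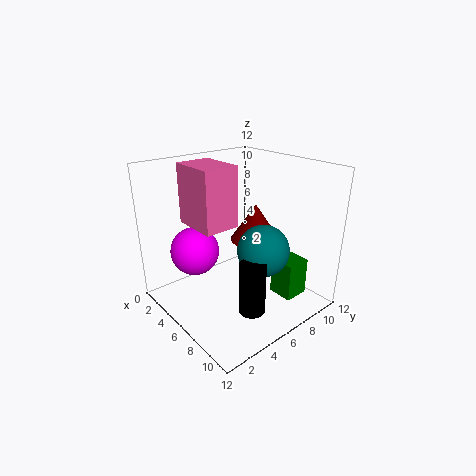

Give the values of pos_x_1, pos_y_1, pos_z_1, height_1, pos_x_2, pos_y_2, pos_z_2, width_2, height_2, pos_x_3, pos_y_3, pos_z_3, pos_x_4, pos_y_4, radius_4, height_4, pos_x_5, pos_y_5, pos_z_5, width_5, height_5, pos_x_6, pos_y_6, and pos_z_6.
pos_x_1 = 10
pos_y_1 = 4
pos_z_1 = 2
height_1 = 4
pos_x_2 = 2
pos_y_2 = 3
pos_z_2 = 7
width_2 = 4
height_2 = 5
pos_x_3 = 4
pos_y_3 = 3
pos_z_3 = 5
pos_x_4 = 7
pos_y_4 = 7
radius_4 = 2
height_4 = 3
pos_x_5 = 9
pos_y_5 = 7
pos_z_5 = 2
width_5 = 2
height_5 = 3
pos_x_6 = 9
pos_y_6 = 6
pos_z_6 = 6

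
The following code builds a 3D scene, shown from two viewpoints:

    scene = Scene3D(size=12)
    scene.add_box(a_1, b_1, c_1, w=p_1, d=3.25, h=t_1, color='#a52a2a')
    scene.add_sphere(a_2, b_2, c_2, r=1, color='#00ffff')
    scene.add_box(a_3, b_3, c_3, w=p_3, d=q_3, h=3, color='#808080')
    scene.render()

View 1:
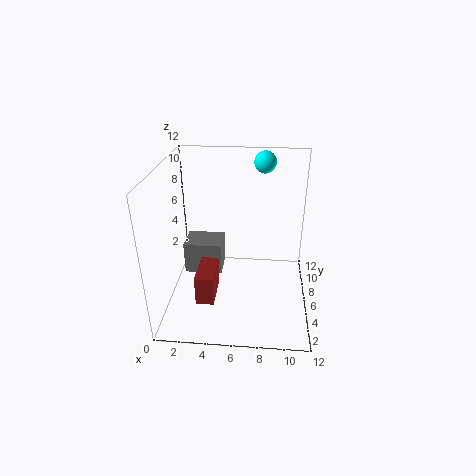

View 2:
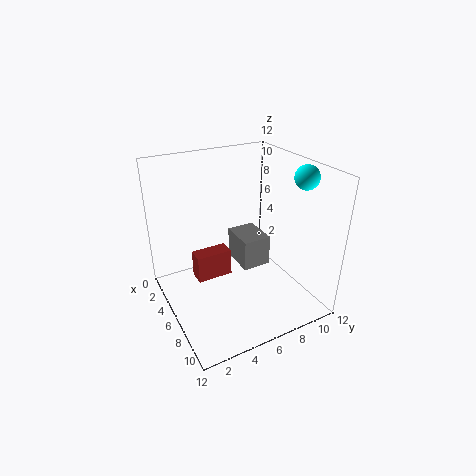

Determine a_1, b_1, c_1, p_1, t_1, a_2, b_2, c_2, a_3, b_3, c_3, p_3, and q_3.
a_1 = 2.75; b_1 = 3; c_1 = 1.25; p_1 = 1.5; t_1 = 2.5; a_2 = 8; b_2 = 11; c_2 = 11; a_3 = 0.75; b_3 = 7.75; c_3 = 1; p_3 = 3.5; q_3 = 2.75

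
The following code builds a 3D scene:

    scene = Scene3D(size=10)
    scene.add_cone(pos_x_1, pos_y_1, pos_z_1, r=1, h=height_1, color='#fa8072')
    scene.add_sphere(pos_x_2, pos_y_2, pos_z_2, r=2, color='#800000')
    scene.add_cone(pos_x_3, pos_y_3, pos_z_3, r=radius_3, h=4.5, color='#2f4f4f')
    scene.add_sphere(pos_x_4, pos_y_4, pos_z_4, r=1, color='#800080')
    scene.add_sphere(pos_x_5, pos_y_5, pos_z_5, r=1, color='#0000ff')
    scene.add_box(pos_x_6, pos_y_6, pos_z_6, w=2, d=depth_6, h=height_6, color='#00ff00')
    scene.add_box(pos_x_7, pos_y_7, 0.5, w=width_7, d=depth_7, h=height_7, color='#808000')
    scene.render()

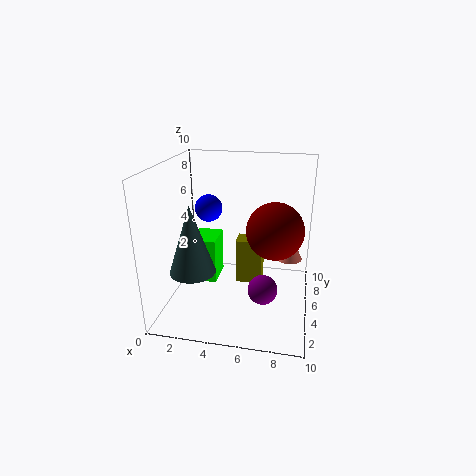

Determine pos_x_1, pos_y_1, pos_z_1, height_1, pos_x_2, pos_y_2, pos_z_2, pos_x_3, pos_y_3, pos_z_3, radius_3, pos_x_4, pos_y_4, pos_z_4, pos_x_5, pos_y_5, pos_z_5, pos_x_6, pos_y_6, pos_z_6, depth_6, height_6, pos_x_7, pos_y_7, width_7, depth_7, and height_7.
pos_x_1 = 8.5, pos_y_1 = 7.5, pos_z_1 = 2.5, height_1 = 2, pos_x_2 = 7.5, pos_y_2 = 5.5, pos_z_2 = 5.5, pos_x_3 = 2.5, pos_y_3 = 2.5, pos_z_3 = 3.5, radius_3 = 1.5, pos_x_4 = 7, pos_y_4 = 3.5, pos_z_4 = 2, pos_x_5 = 2.5, pos_y_5 = 6.5, pos_z_5 = 6.5, pos_x_6 = 1, pos_y_6 = 6, pos_z_6 = 0.5, depth_6 = 2.5, height_6 = 3.5, pos_x_7 = 4.5, pos_y_7 = 6.5, width_7 = 2, depth_7 = 1.5, height_7 = 3.5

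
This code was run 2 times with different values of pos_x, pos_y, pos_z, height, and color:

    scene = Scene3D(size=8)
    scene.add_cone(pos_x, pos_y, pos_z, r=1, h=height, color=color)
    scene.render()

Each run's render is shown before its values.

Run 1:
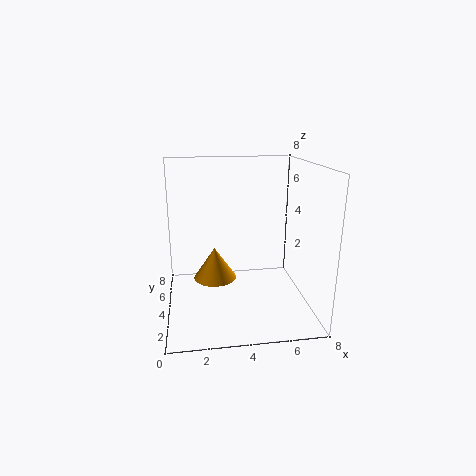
pos_x = 2.5, pos_y = 1.5, pos_z = 3, height = 1.5, color = 'orange'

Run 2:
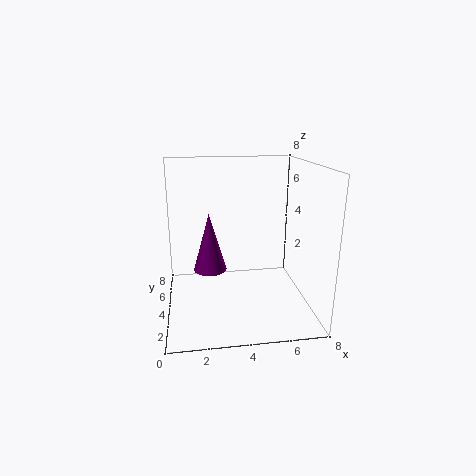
pos_x = 2.5, pos_y = 5.5, pos_z = 1.5, height = 3.5, color = 'purple'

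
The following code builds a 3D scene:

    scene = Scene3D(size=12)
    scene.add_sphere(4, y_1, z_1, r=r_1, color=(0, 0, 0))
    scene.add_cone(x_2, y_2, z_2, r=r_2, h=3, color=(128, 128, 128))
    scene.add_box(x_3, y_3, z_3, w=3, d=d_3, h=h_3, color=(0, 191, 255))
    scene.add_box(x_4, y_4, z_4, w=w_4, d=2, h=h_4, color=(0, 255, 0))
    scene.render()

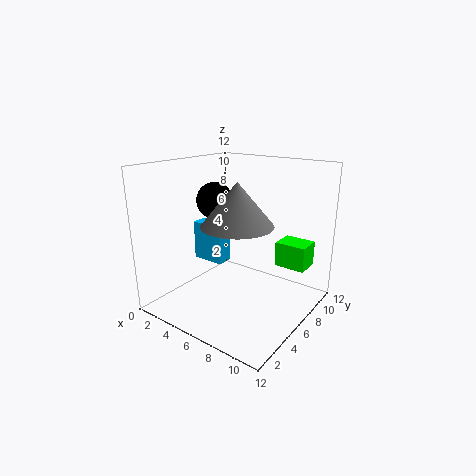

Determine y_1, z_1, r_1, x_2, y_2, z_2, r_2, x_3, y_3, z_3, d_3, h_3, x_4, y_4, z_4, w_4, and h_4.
y_1 = 5.5
z_1 = 9
r_1 = 1.5
x_2 = 8.5
y_2 = 2.5
z_2 = 8.5
r_2 = 2.5
x_3 = 1
y_3 = 6
z_3 = 3
d_3 = 1.5
h_3 = 3.5
x_4 = 9
y_4 = 7
z_4 = 4
w_4 = 2.5
h_4 = 2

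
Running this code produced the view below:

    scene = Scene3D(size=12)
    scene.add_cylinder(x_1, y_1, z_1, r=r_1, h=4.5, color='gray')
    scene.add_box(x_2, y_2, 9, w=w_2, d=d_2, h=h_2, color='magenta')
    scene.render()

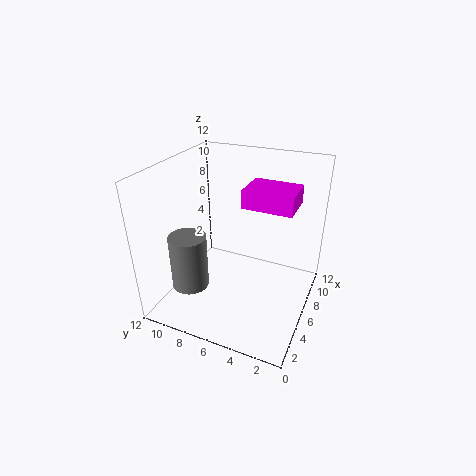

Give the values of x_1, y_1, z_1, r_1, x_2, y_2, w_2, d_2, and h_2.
x_1 = 3, y_1 = 9, z_1 = 2.5, r_1 = 1.5, x_2 = 5.5, y_2 = 1.5, w_2 = 3, d_2 = 4, h_2 = 1.5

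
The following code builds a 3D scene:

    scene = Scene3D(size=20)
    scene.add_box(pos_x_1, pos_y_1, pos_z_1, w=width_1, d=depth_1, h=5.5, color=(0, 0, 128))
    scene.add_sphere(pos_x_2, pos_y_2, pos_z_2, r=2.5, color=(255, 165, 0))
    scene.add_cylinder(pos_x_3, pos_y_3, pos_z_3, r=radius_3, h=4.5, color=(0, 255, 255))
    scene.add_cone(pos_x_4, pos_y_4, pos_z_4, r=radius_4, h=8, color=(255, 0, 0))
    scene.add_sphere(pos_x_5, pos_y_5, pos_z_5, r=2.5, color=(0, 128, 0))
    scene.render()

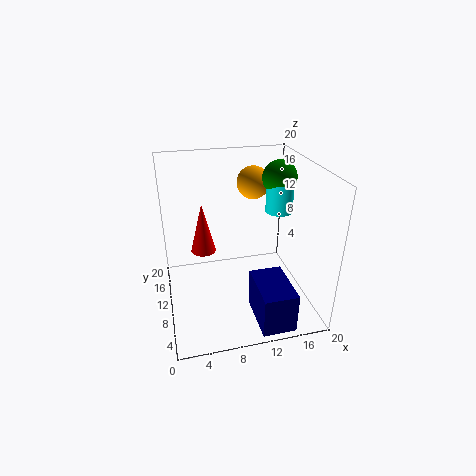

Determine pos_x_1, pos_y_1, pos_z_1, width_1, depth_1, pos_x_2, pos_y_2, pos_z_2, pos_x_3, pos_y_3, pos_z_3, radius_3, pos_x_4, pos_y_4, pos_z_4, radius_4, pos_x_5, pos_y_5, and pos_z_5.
pos_x_1 = 11, pos_y_1 = 0.5, pos_z_1 = 0.5, width_1 = 4.5, depth_1 = 7, pos_x_2 = 14, pos_y_2 = 16.5, pos_z_2 = 15.5, pos_x_3 = 17, pos_y_3 = 13, pos_z_3 = 12, radius_3 = 2, pos_x_4 = 6, pos_y_4 = 17, pos_z_4 = 4.5, radius_4 = 2, pos_x_5 = 17, pos_y_5 = 13.5, pos_z_5 = 17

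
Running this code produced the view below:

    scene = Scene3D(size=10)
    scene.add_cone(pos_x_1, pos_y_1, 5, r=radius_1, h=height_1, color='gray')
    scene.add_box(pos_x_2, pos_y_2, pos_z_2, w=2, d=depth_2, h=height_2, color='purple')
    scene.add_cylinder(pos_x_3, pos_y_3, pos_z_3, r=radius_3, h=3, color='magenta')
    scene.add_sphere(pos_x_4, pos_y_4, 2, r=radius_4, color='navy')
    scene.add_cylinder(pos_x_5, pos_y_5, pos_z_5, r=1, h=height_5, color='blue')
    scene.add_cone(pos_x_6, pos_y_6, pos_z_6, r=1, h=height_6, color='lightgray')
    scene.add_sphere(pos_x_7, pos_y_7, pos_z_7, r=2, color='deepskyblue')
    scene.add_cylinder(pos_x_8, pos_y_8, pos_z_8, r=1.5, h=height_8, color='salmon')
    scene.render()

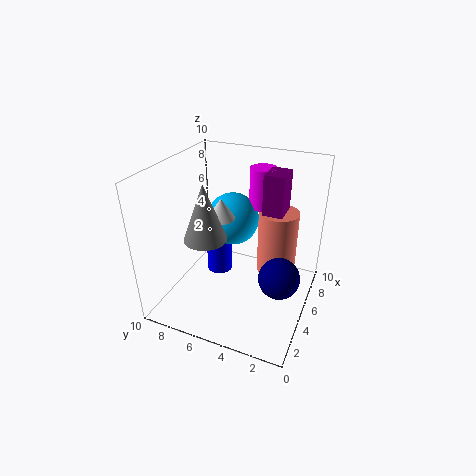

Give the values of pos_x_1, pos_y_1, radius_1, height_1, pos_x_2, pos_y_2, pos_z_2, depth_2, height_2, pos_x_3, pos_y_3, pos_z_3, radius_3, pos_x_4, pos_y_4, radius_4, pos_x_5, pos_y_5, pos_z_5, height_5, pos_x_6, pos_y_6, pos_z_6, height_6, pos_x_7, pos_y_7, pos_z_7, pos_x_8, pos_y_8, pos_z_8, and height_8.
pos_x_1 = 4
pos_y_1 = 7
radius_1 = 1.5
height_1 = 4
pos_x_2 = 7
pos_y_2 = 2.5
pos_z_2 = 5.5
depth_2 = 1.5
height_2 = 3.5
pos_x_3 = 8.5
pos_y_3 = 4.5
pos_z_3 = 6
radius_3 = 1
pos_x_4 = 5.5
pos_y_4 = 2
radius_4 = 1.5
pos_x_5 = 7
pos_y_5 = 7.5
pos_z_5 = 0.5
height_5 = 3
pos_x_6 = 5.5
pos_y_6 = 6.5
pos_z_6 = 6
height_6 = 1.5
pos_x_7 = 7.5
pos_y_7 = 6.5
pos_z_7 = 5
pos_x_8 = 8
pos_y_8 = 3
pos_z_8 = 1
height_8 = 5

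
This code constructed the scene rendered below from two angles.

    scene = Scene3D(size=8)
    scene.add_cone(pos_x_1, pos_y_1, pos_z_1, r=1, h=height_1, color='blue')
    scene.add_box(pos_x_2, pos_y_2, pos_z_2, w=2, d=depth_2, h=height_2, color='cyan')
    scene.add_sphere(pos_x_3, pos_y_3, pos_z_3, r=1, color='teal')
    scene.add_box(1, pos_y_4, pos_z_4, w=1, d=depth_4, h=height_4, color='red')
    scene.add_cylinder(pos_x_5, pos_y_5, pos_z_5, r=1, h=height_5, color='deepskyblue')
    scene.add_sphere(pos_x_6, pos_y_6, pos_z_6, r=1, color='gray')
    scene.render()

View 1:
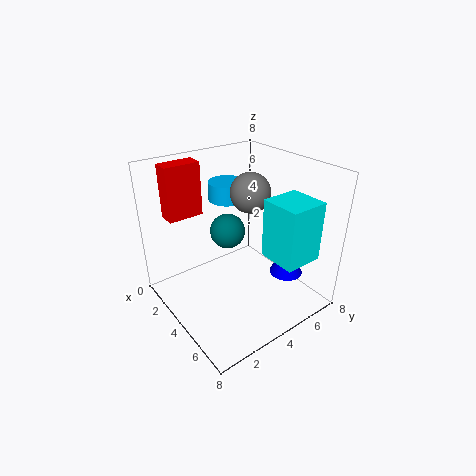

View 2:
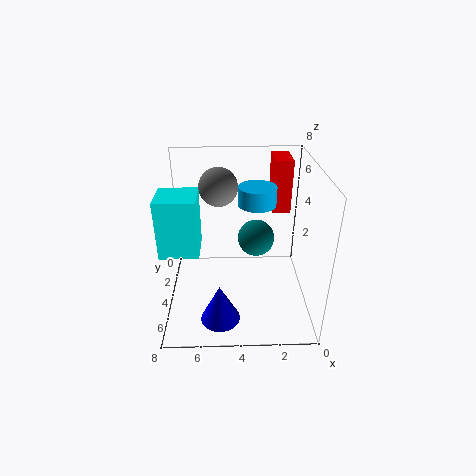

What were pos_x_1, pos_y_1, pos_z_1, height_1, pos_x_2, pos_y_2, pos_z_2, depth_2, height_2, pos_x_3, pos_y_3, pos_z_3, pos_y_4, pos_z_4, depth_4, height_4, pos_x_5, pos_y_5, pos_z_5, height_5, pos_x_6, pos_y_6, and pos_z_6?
pos_x_1 = 5
pos_y_1 = 7
pos_z_1 = 1
height_1 = 2
pos_x_2 = 6
pos_y_2 = 4
pos_z_2 = 4
depth_2 = 2
height_2 = 3
pos_x_3 = 3
pos_y_3 = 4
pos_z_3 = 4
pos_y_4 = 1
pos_z_4 = 5
depth_4 = 2
height_4 = 3
pos_x_5 = 3
pos_y_5 = 4
pos_z_5 = 6
height_5 = 1
pos_x_6 = 5
pos_y_6 = 4
pos_z_6 = 7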